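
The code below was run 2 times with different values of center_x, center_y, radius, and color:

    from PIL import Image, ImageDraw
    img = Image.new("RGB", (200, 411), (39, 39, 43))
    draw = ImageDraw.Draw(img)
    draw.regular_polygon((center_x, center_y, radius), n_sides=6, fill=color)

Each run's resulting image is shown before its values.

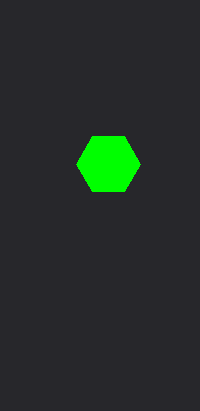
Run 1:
center_x = 108; center_y = 164; radius = 32; color = 'lime'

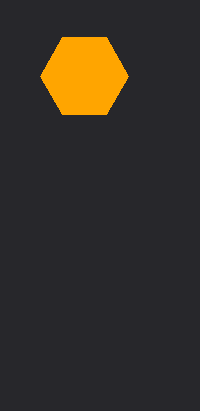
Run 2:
center_x = 84
center_y = 76
radius = 44
color = 'orange'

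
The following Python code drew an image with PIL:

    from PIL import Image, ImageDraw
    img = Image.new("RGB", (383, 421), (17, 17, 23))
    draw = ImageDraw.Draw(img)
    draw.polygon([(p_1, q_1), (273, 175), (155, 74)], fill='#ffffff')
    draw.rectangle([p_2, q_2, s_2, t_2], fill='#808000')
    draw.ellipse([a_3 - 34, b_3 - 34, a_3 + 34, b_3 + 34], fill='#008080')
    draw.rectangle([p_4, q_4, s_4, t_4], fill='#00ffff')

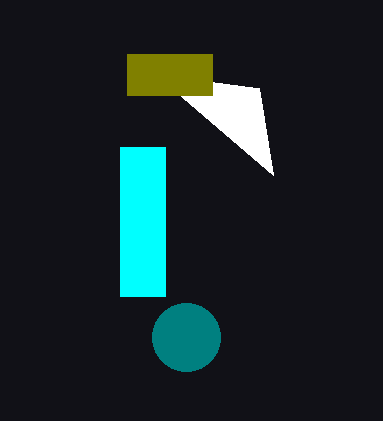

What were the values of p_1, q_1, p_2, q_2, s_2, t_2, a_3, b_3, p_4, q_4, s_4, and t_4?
p_1 = 259, q_1 = 88, p_2 = 127, q_2 = 54, s_2 = 212, t_2 = 95, a_3 = 186, b_3 = 337, p_4 = 120, q_4 = 147, s_4 = 165, t_4 = 296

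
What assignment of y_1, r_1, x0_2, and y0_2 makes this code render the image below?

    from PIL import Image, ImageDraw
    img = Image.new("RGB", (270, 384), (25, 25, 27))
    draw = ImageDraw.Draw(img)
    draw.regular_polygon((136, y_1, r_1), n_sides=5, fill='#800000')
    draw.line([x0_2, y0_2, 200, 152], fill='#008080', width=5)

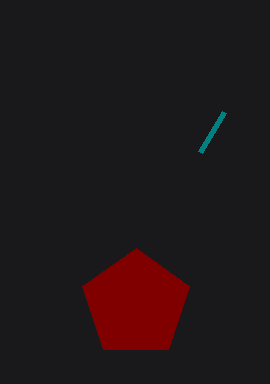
y_1 = 304, r_1 = 56, x0_2 = 224, y0_2 = 112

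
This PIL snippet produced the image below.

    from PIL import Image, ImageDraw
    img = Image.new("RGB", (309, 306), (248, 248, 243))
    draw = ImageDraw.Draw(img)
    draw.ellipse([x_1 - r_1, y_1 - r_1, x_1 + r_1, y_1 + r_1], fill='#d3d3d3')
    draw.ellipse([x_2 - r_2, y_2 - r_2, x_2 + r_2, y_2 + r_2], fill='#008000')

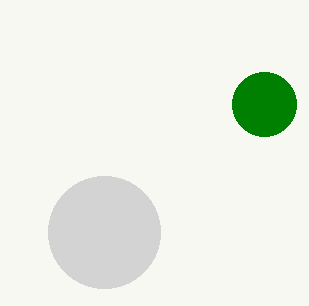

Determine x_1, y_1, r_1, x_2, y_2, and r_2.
x_1 = 104, y_1 = 232, r_1 = 56, x_2 = 264, y_2 = 104, r_2 = 32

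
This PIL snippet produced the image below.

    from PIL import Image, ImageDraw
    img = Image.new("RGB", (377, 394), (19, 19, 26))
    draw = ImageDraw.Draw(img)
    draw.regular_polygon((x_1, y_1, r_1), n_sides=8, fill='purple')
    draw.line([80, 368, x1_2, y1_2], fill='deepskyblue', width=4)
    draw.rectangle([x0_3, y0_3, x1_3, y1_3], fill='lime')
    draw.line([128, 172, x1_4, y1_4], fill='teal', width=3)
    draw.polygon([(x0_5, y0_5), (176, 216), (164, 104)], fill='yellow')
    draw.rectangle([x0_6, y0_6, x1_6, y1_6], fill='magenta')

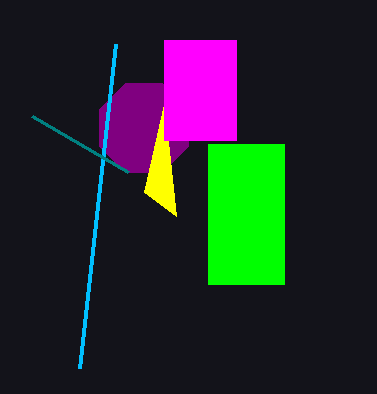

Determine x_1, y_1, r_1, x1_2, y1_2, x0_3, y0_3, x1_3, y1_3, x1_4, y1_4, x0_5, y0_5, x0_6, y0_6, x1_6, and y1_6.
x_1 = 144; y_1 = 128; r_1 = 48; x1_2 = 116; y1_2 = 44; x0_3 = 208; y0_3 = 144; x1_3 = 284; y1_3 = 284; x1_4 = 32; y1_4 = 116; x0_5 = 144; y0_5 = 192; x0_6 = 164; y0_6 = 40; x1_6 = 236; y1_6 = 140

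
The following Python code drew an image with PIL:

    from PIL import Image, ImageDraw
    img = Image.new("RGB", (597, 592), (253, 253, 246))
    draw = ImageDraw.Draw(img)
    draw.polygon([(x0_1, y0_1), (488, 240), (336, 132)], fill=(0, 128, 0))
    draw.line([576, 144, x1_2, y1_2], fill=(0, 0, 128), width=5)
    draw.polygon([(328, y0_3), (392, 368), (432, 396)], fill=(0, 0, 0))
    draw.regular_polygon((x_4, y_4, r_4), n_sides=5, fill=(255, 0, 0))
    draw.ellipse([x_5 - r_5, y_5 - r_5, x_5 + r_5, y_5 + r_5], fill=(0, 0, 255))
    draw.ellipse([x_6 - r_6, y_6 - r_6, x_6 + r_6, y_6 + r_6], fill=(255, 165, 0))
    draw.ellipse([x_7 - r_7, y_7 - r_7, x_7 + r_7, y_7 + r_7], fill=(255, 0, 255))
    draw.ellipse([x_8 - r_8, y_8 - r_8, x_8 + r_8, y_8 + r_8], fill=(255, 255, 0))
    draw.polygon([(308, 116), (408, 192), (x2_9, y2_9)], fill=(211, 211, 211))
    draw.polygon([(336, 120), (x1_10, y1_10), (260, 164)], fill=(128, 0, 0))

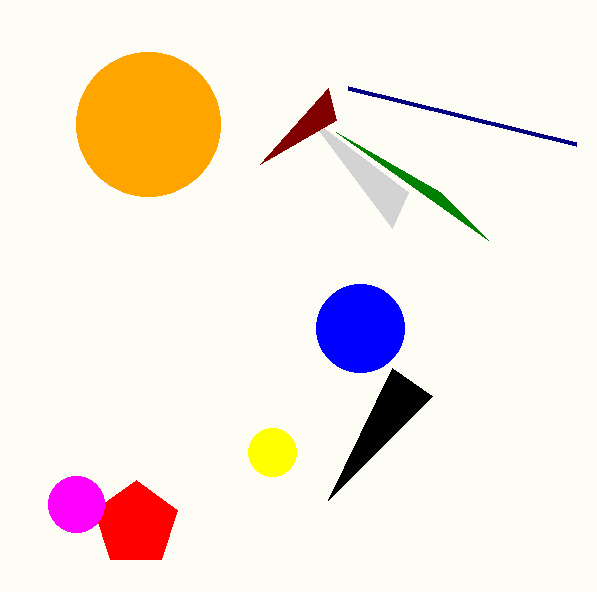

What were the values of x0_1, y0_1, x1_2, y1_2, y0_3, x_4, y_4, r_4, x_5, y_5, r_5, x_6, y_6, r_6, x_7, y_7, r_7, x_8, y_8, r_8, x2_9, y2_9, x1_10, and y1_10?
x0_1 = 440, y0_1 = 192, x1_2 = 348, y1_2 = 88, y0_3 = 500, x_4 = 136, y_4 = 524, r_4 = 44, x_5 = 360, y_5 = 328, r_5 = 44, x_6 = 148, y_6 = 124, r_6 = 72, x_7 = 76, y_7 = 504, r_7 = 28, x_8 = 272, y_8 = 452, r_8 = 24, x2_9 = 392, y2_9 = 228, x1_10 = 328, y1_10 = 88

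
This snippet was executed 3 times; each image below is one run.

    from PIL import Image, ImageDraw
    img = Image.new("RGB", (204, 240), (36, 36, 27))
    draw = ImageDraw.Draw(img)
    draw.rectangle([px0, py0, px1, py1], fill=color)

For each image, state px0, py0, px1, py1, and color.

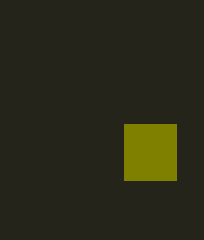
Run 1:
px0 = 124, py0 = 124, px1 = 176, py1 = 180, color = 'olive'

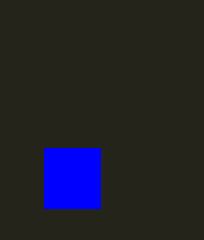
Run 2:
px0 = 44
py0 = 148
px1 = 100
py1 = 208
color = 'blue'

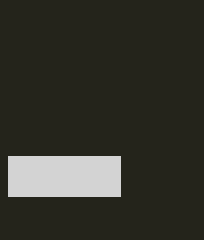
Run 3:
px0 = 8; py0 = 156; px1 = 120; py1 = 196; color = 'lightgray'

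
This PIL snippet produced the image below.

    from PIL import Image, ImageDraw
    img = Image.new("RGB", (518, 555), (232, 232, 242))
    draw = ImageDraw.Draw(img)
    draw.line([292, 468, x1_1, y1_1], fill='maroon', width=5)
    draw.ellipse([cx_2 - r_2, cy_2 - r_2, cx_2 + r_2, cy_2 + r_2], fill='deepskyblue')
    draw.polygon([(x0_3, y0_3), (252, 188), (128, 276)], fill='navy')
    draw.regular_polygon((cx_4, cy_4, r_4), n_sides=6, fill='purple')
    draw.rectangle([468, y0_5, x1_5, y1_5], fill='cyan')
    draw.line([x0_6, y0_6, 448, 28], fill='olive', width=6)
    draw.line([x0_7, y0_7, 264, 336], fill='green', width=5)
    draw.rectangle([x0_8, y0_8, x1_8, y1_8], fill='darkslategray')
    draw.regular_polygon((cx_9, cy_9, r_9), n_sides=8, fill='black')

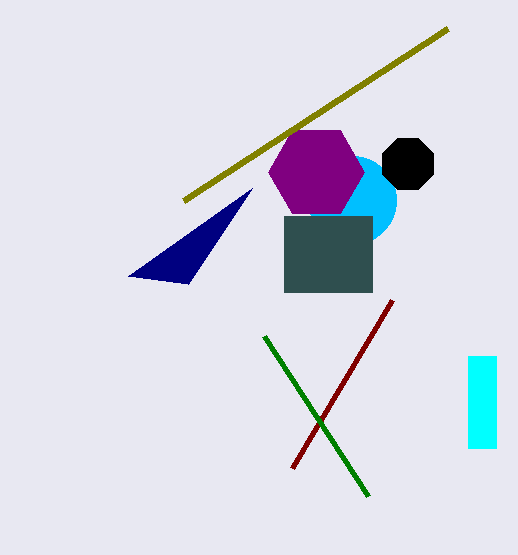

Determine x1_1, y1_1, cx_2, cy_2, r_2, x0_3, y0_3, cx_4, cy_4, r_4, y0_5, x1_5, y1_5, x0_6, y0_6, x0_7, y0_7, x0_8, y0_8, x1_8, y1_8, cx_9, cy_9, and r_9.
x1_1 = 392
y1_1 = 300
cx_2 = 352
cy_2 = 200
r_2 = 44
x0_3 = 188
y0_3 = 284
cx_4 = 316
cy_4 = 172
r_4 = 48
y0_5 = 356
x1_5 = 496
y1_5 = 448
x0_6 = 184
y0_6 = 200
x0_7 = 368
y0_7 = 496
x0_8 = 284
y0_8 = 216
x1_8 = 372
y1_8 = 292
cx_9 = 408
cy_9 = 164
r_9 = 28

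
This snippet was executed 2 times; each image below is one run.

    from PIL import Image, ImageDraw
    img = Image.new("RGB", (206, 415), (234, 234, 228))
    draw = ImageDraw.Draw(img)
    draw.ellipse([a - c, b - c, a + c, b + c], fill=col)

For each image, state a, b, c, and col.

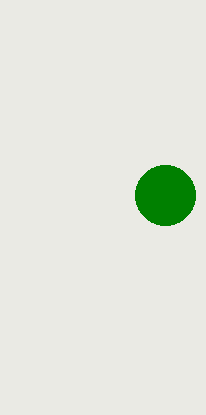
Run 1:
a = 165, b = 195, c = 30, col = 'green'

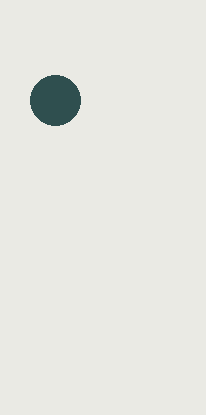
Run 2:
a = 55, b = 100, c = 25, col = 'darkslategray'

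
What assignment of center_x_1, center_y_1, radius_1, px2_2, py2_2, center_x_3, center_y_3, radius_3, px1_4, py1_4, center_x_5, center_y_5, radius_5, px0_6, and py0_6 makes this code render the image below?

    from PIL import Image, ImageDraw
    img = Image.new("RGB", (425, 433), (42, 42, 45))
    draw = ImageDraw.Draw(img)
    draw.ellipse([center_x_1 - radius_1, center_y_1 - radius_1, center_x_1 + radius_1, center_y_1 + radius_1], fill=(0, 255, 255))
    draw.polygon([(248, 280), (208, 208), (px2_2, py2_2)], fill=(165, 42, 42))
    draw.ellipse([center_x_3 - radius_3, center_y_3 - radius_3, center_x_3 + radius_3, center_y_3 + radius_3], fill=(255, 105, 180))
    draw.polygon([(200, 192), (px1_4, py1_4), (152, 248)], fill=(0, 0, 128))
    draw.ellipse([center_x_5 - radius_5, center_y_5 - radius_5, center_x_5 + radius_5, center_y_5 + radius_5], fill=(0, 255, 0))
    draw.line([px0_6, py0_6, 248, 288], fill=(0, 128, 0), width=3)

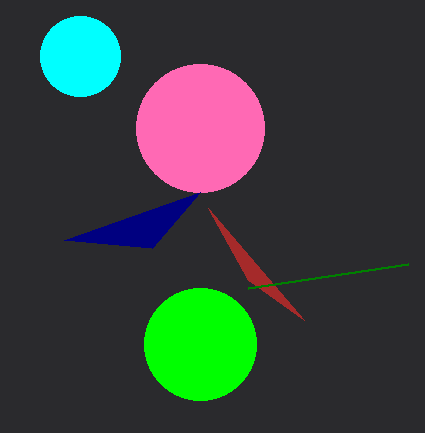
center_x_1 = 80; center_y_1 = 56; radius_1 = 40; px2_2 = 304; py2_2 = 320; center_x_3 = 200; center_y_3 = 128; radius_3 = 64; px1_4 = 64; py1_4 = 240; center_x_5 = 200; center_y_5 = 344; radius_5 = 56; px0_6 = 408; py0_6 = 264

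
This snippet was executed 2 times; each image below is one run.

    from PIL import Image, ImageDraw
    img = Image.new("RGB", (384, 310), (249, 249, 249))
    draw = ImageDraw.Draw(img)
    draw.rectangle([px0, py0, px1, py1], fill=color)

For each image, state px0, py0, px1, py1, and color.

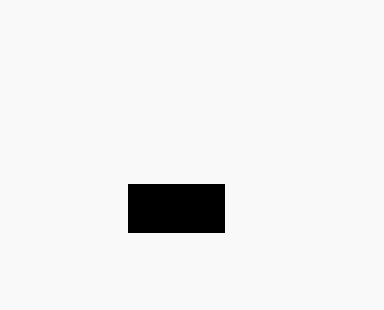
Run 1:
px0 = 128; py0 = 184; px1 = 224; py1 = 232; color = 'black'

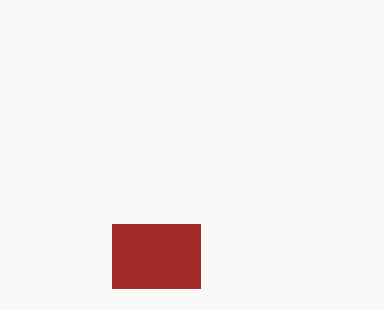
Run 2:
px0 = 112, py0 = 224, px1 = 200, py1 = 288, color = 'brown'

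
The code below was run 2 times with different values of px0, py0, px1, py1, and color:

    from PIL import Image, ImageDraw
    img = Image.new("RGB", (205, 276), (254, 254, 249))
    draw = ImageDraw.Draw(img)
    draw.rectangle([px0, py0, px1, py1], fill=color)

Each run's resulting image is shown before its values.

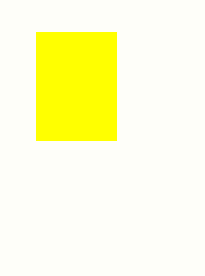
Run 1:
px0 = 36; py0 = 32; px1 = 116; py1 = 140; color = 'yellow'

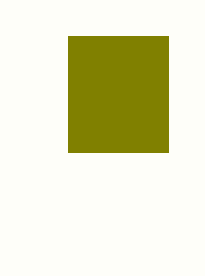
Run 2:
px0 = 68, py0 = 36, px1 = 168, py1 = 152, color = 'olive'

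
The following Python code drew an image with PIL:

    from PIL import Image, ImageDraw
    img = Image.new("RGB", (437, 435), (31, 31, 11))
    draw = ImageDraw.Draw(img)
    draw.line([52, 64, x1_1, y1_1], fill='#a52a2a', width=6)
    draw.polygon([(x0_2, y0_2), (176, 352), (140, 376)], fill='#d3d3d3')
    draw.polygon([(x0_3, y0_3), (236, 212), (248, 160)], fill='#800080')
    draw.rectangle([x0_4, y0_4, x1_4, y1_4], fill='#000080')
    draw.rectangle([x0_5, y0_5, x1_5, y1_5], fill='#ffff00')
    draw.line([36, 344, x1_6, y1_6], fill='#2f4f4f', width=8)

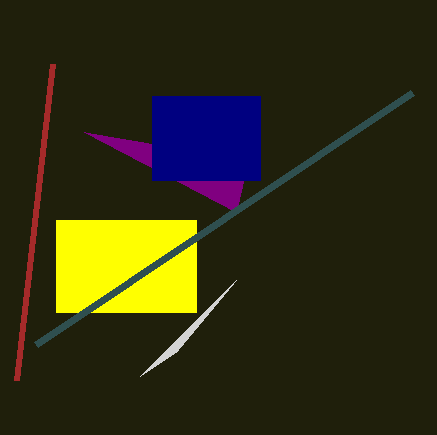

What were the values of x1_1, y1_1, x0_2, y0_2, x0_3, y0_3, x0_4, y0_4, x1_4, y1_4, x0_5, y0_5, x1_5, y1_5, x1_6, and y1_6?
x1_1 = 16
y1_1 = 380
x0_2 = 236
y0_2 = 280
x0_3 = 84
y0_3 = 132
x0_4 = 152
y0_4 = 96
x1_4 = 260
y1_4 = 180
x0_5 = 56
y0_5 = 220
x1_5 = 196
y1_5 = 312
x1_6 = 412
y1_6 = 92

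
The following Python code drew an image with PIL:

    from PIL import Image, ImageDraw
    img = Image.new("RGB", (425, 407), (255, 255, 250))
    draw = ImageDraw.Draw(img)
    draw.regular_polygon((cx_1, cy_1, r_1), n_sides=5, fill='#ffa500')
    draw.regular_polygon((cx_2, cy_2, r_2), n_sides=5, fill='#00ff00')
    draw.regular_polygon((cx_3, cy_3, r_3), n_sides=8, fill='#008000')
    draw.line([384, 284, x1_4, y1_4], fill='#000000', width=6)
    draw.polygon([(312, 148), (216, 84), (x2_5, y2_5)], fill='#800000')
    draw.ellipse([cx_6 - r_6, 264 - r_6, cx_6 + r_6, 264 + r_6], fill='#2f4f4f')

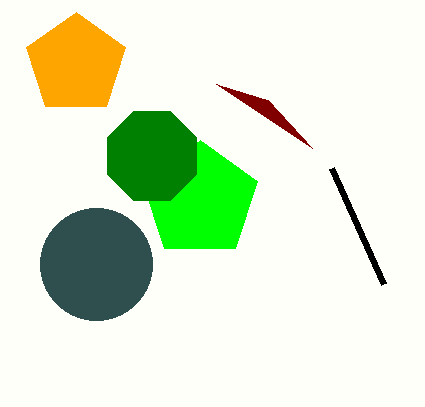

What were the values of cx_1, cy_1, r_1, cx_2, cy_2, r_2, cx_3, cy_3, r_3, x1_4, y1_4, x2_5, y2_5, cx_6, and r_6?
cx_1 = 76
cy_1 = 64
r_1 = 52
cx_2 = 200
cy_2 = 200
r_2 = 60
cx_3 = 152
cy_3 = 156
r_3 = 48
x1_4 = 332
y1_4 = 168
x2_5 = 268
y2_5 = 100
cx_6 = 96
r_6 = 56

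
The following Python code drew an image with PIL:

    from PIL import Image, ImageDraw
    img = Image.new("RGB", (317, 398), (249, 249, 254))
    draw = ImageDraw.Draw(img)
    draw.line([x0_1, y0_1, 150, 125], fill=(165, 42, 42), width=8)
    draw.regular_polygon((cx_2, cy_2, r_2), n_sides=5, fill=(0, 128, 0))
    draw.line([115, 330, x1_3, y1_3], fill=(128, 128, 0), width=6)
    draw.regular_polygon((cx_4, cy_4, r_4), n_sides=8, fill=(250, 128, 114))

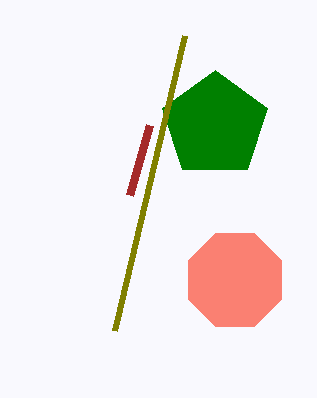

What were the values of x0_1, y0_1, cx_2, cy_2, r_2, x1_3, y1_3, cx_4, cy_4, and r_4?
x0_1 = 130
y0_1 = 195
cx_2 = 215
cy_2 = 125
r_2 = 55
x1_3 = 185
y1_3 = 35
cx_4 = 235
cy_4 = 280
r_4 = 50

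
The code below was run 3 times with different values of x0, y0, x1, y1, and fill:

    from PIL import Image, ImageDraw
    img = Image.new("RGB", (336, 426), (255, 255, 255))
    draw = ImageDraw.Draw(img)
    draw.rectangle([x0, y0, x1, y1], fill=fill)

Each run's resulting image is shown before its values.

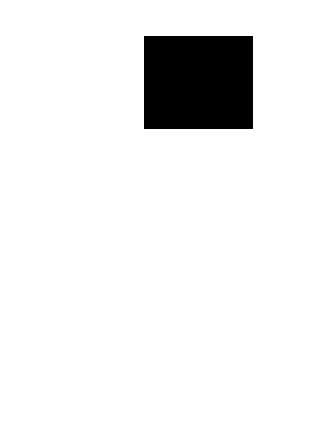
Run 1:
x0 = 144
y0 = 36
x1 = 252
y1 = 128
fill = 'black'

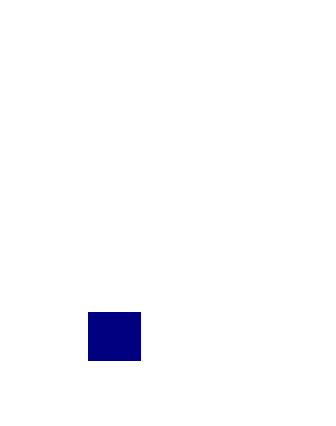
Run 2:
x0 = 88
y0 = 312
x1 = 140
y1 = 360
fill = 'navy'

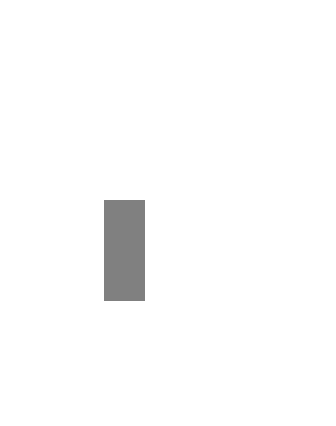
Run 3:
x0 = 104
y0 = 200
x1 = 144
y1 = 300
fill = 'gray'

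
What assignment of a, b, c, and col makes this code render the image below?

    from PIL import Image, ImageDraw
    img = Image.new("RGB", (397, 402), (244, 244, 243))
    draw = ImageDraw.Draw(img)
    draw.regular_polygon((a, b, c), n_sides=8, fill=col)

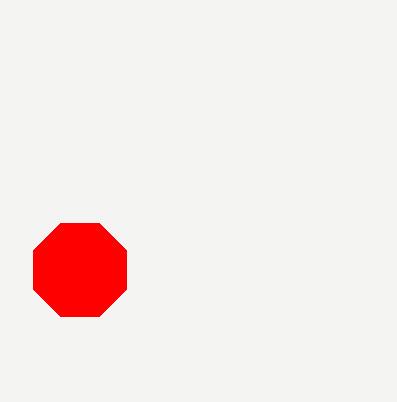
a = 80; b = 270; c = 50; col = 'red'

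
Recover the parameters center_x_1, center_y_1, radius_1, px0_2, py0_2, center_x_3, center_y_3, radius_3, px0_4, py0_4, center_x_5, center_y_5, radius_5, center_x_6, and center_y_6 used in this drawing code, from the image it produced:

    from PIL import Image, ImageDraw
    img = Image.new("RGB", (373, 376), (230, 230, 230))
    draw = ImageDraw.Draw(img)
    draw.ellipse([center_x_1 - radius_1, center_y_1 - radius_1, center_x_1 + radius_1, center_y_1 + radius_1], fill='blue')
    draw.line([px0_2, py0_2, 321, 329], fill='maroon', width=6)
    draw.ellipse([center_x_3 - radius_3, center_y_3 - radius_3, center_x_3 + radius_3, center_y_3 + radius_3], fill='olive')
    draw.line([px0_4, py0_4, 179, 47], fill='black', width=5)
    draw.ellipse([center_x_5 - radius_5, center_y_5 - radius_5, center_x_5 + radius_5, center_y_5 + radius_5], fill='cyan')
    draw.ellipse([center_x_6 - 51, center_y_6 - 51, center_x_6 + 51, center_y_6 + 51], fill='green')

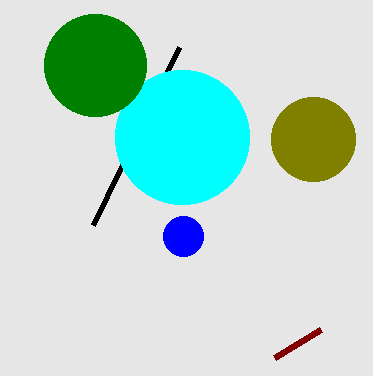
center_x_1 = 183, center_y_1 = 236, radius_1 = 20, px0_2 = 275, py0_2 = 357, center_x_3 = 313, center_y_3 = 139, radius_3 = 42, px0_4 = 93, py0_4 = 225, center_x_5 = 182, center_y_5 = 137, radius_5 = 67, center_x_6 = 95, center_y_6 = 65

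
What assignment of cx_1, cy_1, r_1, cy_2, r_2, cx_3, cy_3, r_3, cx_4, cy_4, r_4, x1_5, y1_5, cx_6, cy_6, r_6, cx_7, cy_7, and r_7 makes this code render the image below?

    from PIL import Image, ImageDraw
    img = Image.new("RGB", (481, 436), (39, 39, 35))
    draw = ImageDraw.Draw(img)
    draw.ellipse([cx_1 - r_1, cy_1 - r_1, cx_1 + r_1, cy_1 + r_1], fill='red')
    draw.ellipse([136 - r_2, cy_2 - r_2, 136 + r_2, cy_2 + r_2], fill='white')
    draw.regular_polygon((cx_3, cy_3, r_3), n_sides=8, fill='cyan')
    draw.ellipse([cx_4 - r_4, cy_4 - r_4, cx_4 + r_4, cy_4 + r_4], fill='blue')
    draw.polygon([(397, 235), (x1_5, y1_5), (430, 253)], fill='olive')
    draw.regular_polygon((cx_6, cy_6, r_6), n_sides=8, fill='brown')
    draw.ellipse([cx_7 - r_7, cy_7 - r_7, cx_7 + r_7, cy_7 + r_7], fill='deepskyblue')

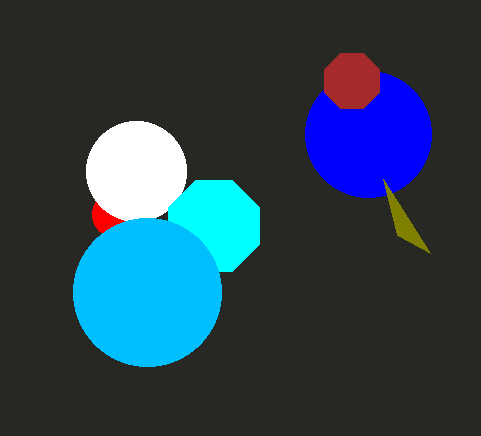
cx_1 = 115; cy_1 = 214; r_1 = 23; cy_2 = 171; r_2 = 50; cx_3 = 214; cy_3 = 226; r_3 = 49; cx_4 = 368; cy_4 = 134; r_4 = 63; x1_5 = 383; y1_5 = 179; cx_6 = 352; cy_6 = 81; r_6 = 30; cx_7 = 147; cy_7 = 292; r_7 = 74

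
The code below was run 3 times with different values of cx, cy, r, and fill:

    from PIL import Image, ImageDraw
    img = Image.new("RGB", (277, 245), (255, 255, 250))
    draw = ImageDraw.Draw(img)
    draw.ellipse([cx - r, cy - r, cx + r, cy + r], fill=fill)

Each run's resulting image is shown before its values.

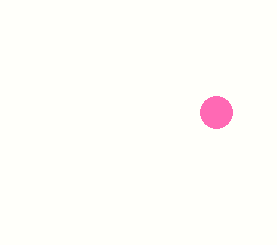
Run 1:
cx = 216
cy = 112
r = 16
fill = 'hotpink'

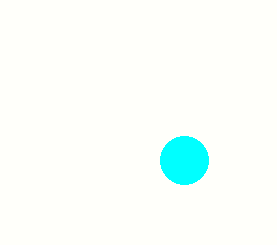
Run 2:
cx = 184
cy = 160
r = 24
fill = 'cyan'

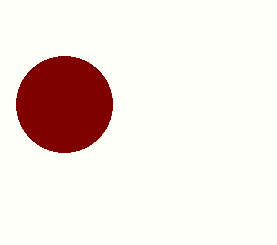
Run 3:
cx = 64
cy = 104
r = 48
fill = 'maroon'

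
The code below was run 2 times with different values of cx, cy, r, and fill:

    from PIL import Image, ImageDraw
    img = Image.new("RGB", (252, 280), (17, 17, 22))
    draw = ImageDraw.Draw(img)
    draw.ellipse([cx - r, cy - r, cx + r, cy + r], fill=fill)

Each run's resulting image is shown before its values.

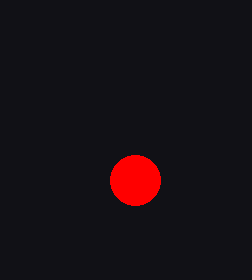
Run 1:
cx = 135; cy = 180; r = 25; fill = 'red'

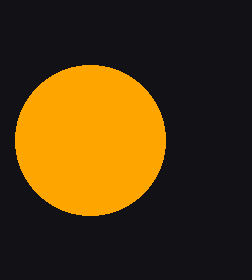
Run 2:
cx = 90; cy = 140; r = 75; fill = 'orange'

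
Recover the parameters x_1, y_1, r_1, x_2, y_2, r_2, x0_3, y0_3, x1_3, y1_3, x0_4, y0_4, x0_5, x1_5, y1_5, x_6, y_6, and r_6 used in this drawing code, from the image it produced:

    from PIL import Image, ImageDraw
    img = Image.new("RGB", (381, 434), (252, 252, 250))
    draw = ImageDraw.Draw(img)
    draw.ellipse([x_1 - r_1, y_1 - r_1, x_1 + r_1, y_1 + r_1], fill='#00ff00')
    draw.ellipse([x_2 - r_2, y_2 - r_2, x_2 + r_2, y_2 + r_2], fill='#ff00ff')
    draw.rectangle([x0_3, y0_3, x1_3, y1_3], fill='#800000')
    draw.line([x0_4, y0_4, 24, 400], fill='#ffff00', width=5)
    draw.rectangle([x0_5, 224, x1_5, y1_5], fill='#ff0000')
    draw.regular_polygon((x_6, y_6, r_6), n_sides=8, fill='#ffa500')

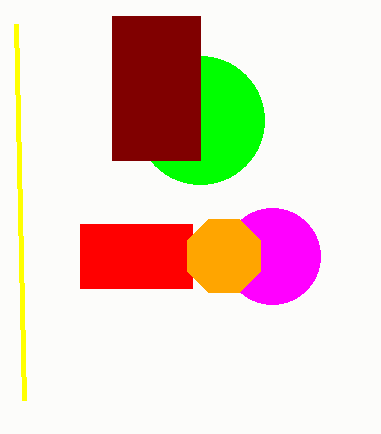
x_1 = 200; y_1 = 120; r_1 = 64; x_2 = 272; y_2 = 256; r_2 = 48; x0_3 = 112; y0_3 = 16; x1_3 = 200; y1_3 = 160; x0_4 = 16; y0_4 = 24; x0_5 = 80; x1_5 = 192; y1_5 = 288; x_6 = 224; y_6 = 256; r_6 = 40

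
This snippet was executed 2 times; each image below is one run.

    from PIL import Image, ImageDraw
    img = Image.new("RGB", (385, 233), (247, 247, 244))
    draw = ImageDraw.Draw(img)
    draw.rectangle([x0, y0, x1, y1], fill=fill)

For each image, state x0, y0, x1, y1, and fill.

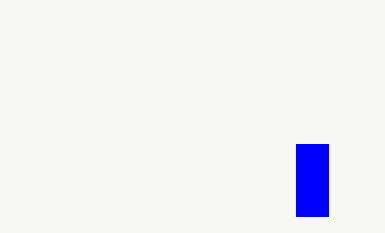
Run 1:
x0 = 296, y0 = 144, x1 = 328, y1 = 216, fill = 'blue'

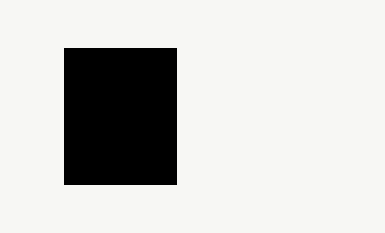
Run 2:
x0 = 64
y0 = 48
x1 = 176
y1 = 184
fill = 'black'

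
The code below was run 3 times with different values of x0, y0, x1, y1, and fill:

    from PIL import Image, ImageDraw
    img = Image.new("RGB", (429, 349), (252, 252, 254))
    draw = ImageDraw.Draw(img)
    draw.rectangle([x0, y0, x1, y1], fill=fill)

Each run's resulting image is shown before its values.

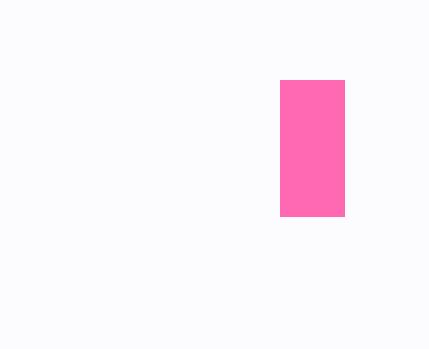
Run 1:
x0 = 280; y0 = 80; x1 = 344; y1 = 216; fill = 'hotpink'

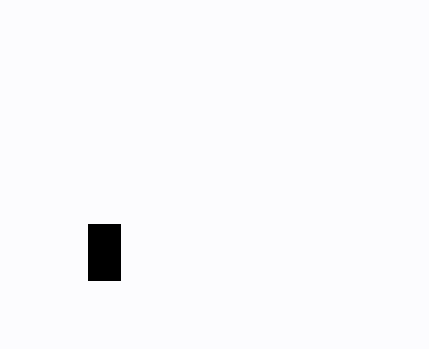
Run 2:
x0 = 88, y0 = 224, x1 = 120, y1 = 280, fill = 'black'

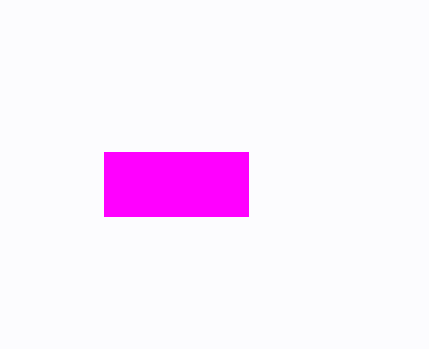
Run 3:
x0 = 104, y0 = 152, x1 = 248, y1 = 216, fill = 'magenta'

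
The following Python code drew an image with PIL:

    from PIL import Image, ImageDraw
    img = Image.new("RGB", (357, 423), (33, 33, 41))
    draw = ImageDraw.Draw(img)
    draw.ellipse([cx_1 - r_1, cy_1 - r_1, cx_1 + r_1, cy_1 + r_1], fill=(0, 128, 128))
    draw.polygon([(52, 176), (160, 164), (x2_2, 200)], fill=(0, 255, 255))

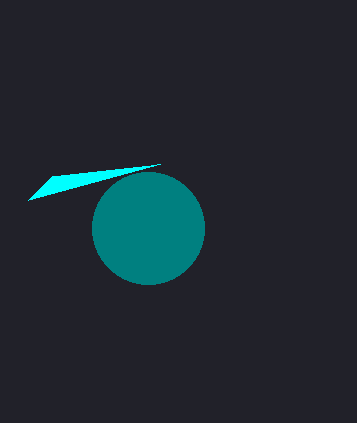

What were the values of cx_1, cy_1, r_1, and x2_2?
cx_1 = 148
cy_1 = 228
r_1 = 56
x2_2 = 28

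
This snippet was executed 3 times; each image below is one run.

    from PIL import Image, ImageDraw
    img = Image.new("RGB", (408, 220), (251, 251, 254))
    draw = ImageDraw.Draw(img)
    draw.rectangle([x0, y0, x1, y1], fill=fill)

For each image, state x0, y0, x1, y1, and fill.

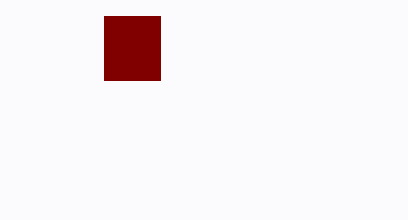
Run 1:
x0 = 104
y0 = 16
x1 = 160
y1 = 80
fill = 'maroon'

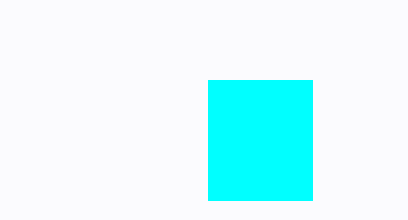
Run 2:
x0 = 208
y0 = 80
x1 = 312
y1 = 200
fill = 'cyan'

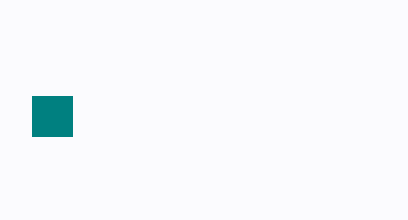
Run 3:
x0 = 32, y0 = 96, x1 = 72, y1 = 136, fill = 'teal'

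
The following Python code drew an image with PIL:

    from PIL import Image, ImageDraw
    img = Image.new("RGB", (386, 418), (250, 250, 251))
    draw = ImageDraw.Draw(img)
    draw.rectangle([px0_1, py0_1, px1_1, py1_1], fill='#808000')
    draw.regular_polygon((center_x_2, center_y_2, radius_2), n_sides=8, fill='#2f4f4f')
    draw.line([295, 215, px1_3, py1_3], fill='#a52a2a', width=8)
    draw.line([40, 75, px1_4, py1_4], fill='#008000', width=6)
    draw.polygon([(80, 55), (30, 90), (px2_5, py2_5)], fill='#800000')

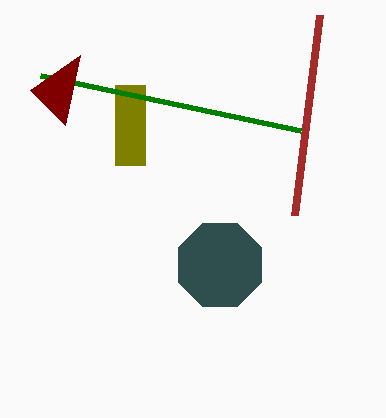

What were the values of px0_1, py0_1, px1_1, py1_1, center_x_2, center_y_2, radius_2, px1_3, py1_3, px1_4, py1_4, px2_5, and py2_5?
px0_1 = 115, py0_1 = 85, px1_1 = 145, py1_1 = 165, center_x_2 = 220, center_y_2 = 265, radius_2 = 45, px1_3 = 320, py1_3 = 15, px1_4 = 300, py1_4 = 130, px2_5 = 65, py2_5 = 125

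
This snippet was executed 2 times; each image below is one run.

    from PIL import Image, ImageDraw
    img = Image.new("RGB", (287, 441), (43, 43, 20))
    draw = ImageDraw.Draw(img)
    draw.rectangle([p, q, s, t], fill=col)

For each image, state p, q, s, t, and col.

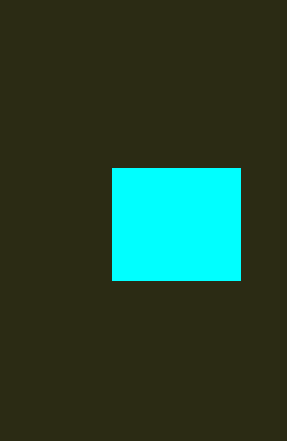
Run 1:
p = 112; q = 168; s = 240; t = 280; col = 'cyan'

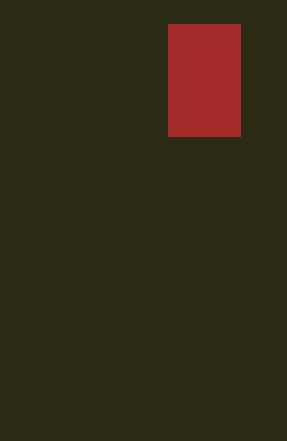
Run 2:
p = 168
q = 24
s = 240
t = 136
col = 'brown'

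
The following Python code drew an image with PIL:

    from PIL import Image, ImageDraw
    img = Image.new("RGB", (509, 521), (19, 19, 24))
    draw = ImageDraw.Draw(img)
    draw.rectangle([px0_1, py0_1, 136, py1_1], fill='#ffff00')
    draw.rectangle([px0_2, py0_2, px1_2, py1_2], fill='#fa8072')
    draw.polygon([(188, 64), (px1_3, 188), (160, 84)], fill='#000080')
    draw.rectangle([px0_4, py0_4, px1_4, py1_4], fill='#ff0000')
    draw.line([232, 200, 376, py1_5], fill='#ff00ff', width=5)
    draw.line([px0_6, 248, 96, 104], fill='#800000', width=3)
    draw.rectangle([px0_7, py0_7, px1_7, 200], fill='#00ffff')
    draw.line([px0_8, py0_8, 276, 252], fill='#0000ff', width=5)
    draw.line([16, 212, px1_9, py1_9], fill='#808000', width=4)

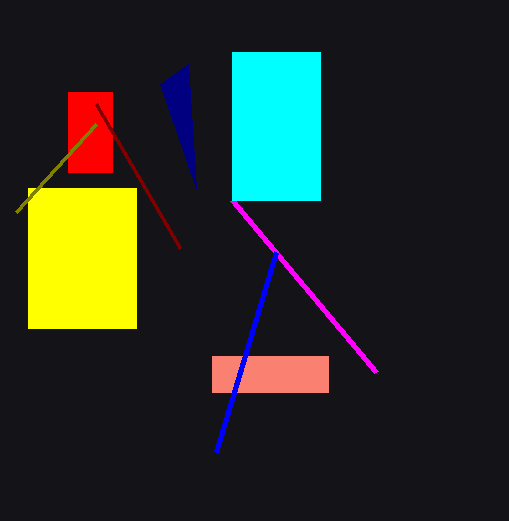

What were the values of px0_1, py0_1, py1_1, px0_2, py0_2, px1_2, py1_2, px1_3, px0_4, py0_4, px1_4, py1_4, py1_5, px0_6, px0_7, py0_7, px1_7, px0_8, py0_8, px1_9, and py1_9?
px0_1 = 28, py0_1 = 188, py1_1 = 328, px0_2 = 212, py0_2 = 356, px1_2 = 328, py1_2 = 392, px1_3 = 196, px0_4 = 68, py0_4 = 92, px1_4 = 112, py1_4 = 172, py1_5 = 372, px0_6 = 180, px0_7 = 232, py0_7 = 52, px1_7 = 320, px0_8 = 216, py0_8 = 452, px1_9 = 96, py1_9 = 124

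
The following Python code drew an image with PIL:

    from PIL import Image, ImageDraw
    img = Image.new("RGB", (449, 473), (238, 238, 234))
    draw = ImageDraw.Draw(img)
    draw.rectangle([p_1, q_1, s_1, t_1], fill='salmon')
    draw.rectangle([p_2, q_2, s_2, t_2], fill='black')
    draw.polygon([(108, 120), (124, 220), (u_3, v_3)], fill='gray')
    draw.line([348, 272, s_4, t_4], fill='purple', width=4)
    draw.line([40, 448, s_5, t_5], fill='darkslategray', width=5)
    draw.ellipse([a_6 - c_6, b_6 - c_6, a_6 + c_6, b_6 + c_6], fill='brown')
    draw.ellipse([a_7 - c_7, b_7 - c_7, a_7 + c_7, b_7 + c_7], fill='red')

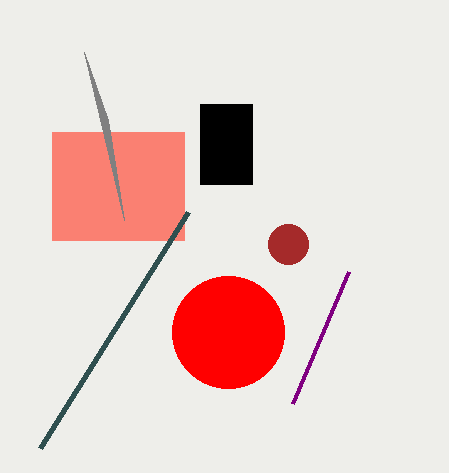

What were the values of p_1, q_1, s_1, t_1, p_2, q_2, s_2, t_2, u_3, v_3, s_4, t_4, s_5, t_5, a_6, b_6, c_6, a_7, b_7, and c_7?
p_1 = 52; q_1 = 132; s_1 = 184; t_1 = 240; p_2 = 200; q_2 = 104; s_2 = 252; t_2 = 184; u_3 = 84; v_3 = 52; s_4 = 292; t_4 = 404; s_5 = 188; t_5 = 212; a_6 = 288; b_6 = 244; c_6 = 20; a_7 = 228; b_7 = 332; c_7 = 56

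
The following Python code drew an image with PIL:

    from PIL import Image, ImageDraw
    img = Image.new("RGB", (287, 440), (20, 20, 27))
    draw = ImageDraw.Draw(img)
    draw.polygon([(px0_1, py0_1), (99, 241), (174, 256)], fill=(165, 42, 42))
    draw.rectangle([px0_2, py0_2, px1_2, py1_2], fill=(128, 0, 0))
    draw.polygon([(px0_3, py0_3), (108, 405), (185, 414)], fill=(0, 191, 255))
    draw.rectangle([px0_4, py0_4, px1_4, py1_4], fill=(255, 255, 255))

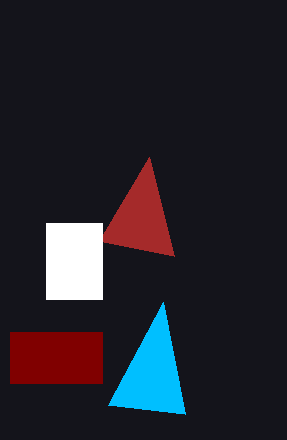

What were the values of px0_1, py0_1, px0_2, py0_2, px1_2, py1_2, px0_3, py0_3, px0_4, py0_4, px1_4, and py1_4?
px0_1 = 149, py0_1 = 157, px0_2 = 10, py0_2 = 332, px1_2 = 102, py1_2 = 383, px0_3 = 163, py0_3 = 302, px0_4 = 46, py0_4 = 223, px1_4 = 102, py1_4 = 299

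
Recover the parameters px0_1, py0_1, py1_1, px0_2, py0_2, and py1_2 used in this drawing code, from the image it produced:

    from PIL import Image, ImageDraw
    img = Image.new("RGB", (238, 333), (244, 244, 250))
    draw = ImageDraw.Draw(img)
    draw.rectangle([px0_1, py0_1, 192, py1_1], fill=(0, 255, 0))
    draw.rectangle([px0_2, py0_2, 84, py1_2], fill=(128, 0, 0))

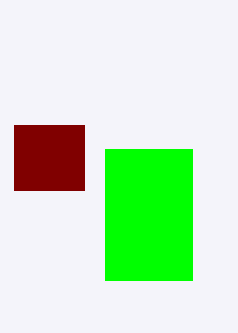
px0_1 = 105, py0_1 = 149, py1_1 = 280, px0_2 = 14, py0_2 = 125, py1_2 = 190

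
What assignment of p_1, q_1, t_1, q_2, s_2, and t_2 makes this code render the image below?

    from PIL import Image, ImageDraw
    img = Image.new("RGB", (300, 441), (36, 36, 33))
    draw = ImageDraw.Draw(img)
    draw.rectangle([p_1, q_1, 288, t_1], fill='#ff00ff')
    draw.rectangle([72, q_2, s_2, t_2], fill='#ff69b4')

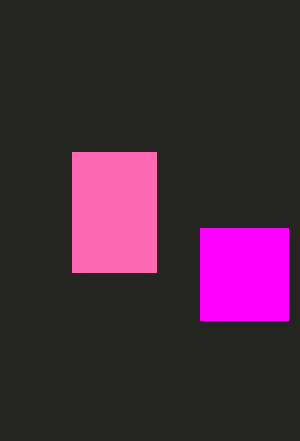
p_1 = 200, q_1 = 228, t_1 = 320, q_2 = 152, s_2 = 156, t_2 = 272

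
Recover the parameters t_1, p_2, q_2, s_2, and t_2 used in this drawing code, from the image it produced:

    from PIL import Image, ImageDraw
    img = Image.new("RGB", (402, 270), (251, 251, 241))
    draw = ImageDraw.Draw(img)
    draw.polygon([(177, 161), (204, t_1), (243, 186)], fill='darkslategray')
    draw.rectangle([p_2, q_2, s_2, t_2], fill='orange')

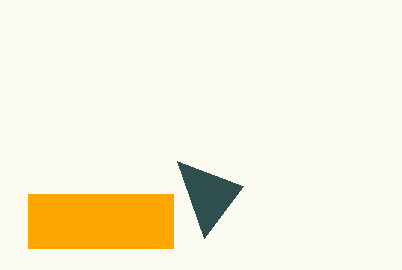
t_1 = 238, p_2 = 28, q_2 = 194, s_2 = 173, t_2 = 248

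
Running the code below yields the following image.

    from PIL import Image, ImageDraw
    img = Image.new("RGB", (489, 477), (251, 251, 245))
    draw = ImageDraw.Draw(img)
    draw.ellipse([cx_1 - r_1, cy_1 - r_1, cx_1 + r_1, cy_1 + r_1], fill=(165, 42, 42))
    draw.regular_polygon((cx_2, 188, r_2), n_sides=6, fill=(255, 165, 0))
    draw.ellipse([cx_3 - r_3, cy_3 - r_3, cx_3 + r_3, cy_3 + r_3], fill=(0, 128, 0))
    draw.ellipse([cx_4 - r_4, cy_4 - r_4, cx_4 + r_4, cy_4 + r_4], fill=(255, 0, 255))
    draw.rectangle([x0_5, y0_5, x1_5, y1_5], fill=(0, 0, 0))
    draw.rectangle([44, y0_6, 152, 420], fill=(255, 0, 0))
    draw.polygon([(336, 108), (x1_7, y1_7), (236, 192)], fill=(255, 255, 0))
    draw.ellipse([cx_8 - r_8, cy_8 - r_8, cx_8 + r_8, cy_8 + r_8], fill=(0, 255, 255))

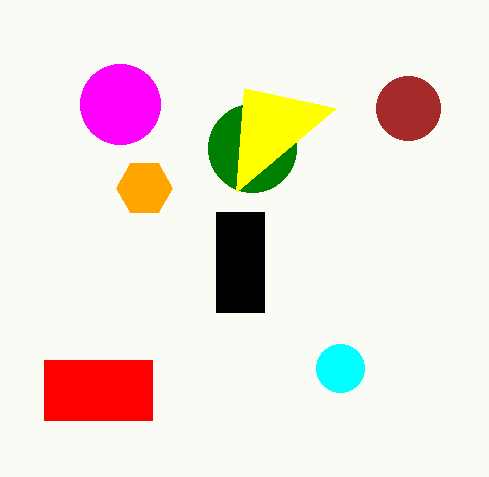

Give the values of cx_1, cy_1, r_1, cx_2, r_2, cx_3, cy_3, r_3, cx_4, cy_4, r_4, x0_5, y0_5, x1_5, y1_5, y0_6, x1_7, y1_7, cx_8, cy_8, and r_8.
cx_1 = 408
cy_1 = 108
r_1 = 32
cx_2 = 144
r_2 = 28
cx_3 = 252
cy_3 = 148
r_3 = 44
cx_4 = 120
cy_4 = 104
r_4 = 40
x0_5 = 216
y0_5 = 212
x1_5 = 264
y1_5 = 312
y0_6 = 360
x1_7 = 244
y1_7 = 88
cx_8 = 340
cy_8 = 368
r_8 = 24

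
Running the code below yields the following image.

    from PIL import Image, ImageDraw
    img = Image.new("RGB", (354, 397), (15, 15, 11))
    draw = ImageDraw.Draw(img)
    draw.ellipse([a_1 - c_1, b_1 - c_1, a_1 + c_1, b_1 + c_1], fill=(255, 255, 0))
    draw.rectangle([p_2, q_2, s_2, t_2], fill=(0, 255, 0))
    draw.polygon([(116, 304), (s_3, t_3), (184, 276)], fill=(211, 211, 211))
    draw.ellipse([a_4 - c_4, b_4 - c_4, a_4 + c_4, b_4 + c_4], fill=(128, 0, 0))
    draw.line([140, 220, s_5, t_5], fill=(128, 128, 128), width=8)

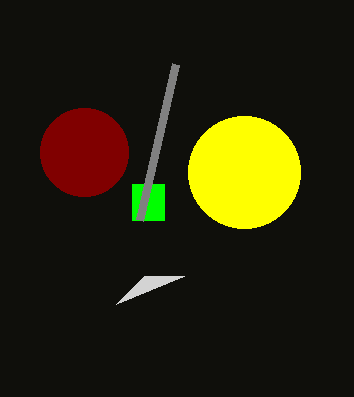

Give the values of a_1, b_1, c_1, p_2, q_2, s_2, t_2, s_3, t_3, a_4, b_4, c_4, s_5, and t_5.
a_1 = 244, b_1 = 172, c_1 = 56, p_2 = 132, q_2 = 184, s_2 = 164, t_2 = 220, s_3 = 144, t_3 = 276, a_4 = 84, b_4 = 152, c_4 = 44, s_5 = 176, t_5 = 64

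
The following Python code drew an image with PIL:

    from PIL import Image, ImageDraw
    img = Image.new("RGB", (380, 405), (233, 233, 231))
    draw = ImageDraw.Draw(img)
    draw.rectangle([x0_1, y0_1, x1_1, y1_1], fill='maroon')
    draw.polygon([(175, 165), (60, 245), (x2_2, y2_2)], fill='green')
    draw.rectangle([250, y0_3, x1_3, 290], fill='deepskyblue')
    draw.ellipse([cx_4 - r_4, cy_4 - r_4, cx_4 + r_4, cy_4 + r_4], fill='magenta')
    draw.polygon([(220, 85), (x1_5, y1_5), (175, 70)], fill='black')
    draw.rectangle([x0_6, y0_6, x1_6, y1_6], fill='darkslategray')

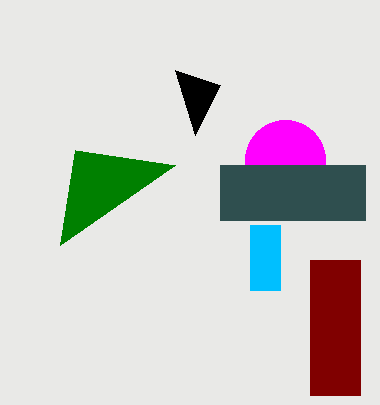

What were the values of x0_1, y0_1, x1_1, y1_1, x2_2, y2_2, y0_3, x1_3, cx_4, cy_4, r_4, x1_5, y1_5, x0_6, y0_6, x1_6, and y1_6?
x0_1 = 310
y0_1 = 260
x1_1 = 360
y1_1 = 395
x2_2 = 75
y2_2 = 150
y0_3 = 225
x1_3 = 280
cx_4 = 285
cy_4 = 160
r_4 = 40
x1_5 = 195
y1_5 = 135
x0_6 = 220
y0_6 = 165
x1_6 = 365
y1_6 = 220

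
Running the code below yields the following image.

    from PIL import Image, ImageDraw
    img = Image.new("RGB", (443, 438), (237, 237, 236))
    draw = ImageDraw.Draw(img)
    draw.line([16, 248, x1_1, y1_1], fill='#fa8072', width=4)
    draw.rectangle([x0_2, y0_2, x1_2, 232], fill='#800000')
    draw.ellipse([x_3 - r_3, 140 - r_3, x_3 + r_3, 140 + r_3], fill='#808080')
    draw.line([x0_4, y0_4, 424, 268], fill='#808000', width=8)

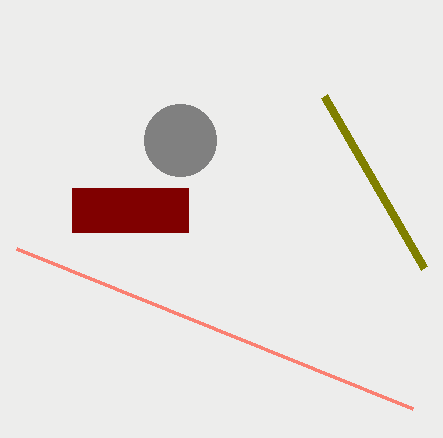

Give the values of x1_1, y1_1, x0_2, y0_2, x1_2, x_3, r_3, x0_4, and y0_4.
x1_1 = 412
y1_1 = 408
x0_2 = 72
y0_2 = 188
x1_2 = 188
x_3 = 180
r_3 = 36
x0_4 = 324
y0_4 = 96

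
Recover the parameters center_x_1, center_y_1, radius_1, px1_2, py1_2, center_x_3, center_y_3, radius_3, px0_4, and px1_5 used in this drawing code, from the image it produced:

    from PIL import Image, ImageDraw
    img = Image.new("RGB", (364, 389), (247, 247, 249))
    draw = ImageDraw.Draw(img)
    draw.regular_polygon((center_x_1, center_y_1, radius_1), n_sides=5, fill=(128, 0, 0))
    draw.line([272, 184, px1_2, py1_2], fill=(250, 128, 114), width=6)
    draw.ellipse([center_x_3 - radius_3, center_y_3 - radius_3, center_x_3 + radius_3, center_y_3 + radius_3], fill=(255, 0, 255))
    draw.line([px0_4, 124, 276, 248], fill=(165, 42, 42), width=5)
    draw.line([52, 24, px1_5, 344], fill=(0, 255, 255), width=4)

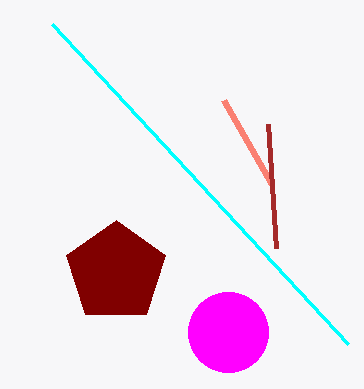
center_x_1 = 116; center_y_1 = 272; radius_1 = 52; px1_2 = 224; py1_2 = 100; center_x_3 = 228; center_y_3 = 332; radius_3 = 40; px0_4 = 268; px1_5 = 348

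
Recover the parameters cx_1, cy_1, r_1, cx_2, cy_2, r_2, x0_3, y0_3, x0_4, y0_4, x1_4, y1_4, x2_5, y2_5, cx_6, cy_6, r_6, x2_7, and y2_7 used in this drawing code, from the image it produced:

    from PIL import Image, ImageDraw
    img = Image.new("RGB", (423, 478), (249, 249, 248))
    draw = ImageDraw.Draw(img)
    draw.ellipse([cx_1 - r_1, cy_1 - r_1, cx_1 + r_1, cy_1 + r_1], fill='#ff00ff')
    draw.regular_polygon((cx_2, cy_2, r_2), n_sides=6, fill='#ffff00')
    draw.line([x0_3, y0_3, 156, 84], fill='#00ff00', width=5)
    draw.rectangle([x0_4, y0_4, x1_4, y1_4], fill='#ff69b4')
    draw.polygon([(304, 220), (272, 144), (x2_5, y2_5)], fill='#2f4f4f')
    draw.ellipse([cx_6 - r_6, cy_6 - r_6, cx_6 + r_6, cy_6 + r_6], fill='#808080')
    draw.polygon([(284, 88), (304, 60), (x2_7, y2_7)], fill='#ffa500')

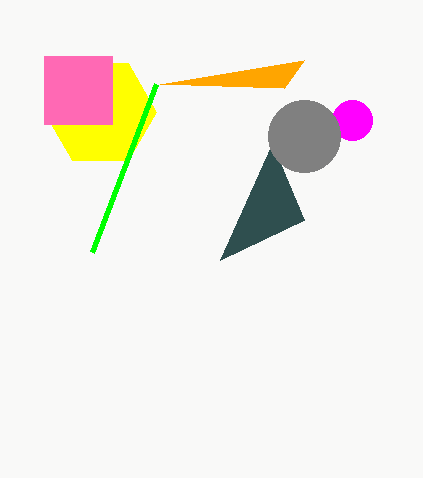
cx_1 = 352; cy_1 = 120; r_1 = 20; cx_2 = 100; cy_2 = 112; r_2 = 56; x0_3 = 92; y0_3 = 252; x0_4 = 44; y0_4 = 56; x1_4 = 112; y1_4 = 124; x2_5 = 220; y2_5 = 260; cx_6 = 304; cy_6 = 136; r_6 = 36; x2_7 = 160; y2_7 = 84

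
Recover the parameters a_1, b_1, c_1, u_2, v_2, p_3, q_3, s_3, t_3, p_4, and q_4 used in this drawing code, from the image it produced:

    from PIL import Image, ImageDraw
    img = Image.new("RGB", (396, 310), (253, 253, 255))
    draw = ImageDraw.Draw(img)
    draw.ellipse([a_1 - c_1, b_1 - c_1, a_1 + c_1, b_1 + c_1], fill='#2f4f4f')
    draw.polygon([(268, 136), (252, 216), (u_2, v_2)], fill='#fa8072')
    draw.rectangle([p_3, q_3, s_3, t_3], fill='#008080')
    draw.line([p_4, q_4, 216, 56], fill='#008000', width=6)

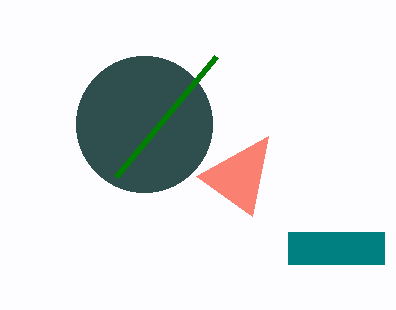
a_1 = 144, b_1 = 124, c_1 = 68, u_2 = 196, v_2 = 176, p_3 = 288, q_3 = 232, s_3 = 384, t_3 = 264, p_4 = 116, q_4 = 176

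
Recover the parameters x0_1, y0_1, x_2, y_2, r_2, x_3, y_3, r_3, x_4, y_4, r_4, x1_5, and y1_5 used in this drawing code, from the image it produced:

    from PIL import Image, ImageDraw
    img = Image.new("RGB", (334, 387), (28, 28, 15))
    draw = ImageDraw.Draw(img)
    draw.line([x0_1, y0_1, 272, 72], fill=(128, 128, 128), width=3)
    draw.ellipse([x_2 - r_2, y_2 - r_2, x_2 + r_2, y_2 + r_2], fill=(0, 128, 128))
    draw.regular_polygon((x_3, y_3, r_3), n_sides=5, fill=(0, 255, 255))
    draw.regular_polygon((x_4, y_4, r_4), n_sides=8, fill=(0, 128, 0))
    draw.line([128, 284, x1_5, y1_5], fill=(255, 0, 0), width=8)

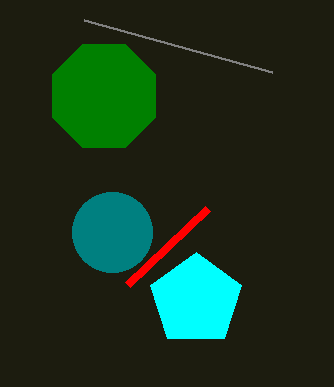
x0_1 = 84, y0_1 = 20, x_2 = 112, y_2 = 232, r_2 = 40, x_3 = 196, y_3 = 300, r_3 = 48, x_4 = 104, y_4 = 96, r_4 = 56, x1_5 = 208, y1_5 = 208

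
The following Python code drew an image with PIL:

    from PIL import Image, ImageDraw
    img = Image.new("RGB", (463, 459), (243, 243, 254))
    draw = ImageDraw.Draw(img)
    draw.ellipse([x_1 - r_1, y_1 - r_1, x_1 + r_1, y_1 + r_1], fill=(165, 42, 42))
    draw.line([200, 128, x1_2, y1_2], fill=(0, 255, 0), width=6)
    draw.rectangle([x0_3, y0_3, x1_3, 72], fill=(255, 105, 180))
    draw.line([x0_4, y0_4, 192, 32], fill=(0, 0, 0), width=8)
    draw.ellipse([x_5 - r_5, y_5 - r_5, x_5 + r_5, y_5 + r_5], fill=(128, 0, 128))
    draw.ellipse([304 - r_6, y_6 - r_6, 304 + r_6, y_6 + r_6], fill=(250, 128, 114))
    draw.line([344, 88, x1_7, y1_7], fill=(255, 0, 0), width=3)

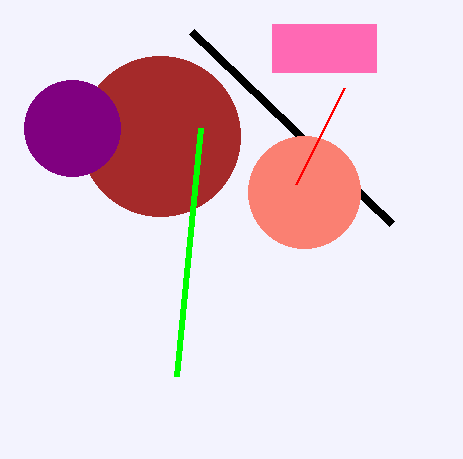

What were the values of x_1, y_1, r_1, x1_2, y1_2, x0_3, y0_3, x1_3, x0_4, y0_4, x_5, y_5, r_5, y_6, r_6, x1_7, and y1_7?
x_1 = 160
y_1 = 136
r_1 = 80
x1_2 = 176
y1_2 = 376
x0_3 = 272
y0_3 = 24
x1_3 = 376
x0_4 = 392
y0_4 = 224
x_5 = 72
y_5 = 128
r_5 = 48
y_6 = 192
r_6 = 56
x1_7 = 296
y1_7 = 184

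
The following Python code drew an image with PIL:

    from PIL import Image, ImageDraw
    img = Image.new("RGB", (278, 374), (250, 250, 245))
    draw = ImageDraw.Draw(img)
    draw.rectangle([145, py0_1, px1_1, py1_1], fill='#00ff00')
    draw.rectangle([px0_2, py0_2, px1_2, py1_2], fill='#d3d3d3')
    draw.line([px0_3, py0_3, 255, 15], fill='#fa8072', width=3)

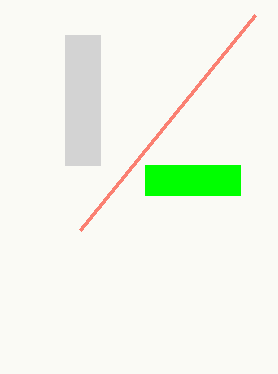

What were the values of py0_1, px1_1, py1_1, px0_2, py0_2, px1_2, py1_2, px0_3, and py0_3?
py0_1 = 165
px1_1 = 240
py1_1 = 195
px0_2 = 65
py0_2 = 35
px1_2 = 100
py1_2 = 165
px0_3 = 80
py0_3 = 230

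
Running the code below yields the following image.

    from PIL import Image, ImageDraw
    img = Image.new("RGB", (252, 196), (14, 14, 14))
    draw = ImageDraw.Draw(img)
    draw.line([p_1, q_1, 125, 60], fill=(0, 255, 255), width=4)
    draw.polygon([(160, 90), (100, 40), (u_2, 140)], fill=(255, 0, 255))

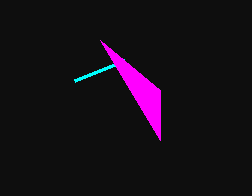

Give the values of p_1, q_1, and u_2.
p_1 = 75; q_1 = 80; u_2 = 160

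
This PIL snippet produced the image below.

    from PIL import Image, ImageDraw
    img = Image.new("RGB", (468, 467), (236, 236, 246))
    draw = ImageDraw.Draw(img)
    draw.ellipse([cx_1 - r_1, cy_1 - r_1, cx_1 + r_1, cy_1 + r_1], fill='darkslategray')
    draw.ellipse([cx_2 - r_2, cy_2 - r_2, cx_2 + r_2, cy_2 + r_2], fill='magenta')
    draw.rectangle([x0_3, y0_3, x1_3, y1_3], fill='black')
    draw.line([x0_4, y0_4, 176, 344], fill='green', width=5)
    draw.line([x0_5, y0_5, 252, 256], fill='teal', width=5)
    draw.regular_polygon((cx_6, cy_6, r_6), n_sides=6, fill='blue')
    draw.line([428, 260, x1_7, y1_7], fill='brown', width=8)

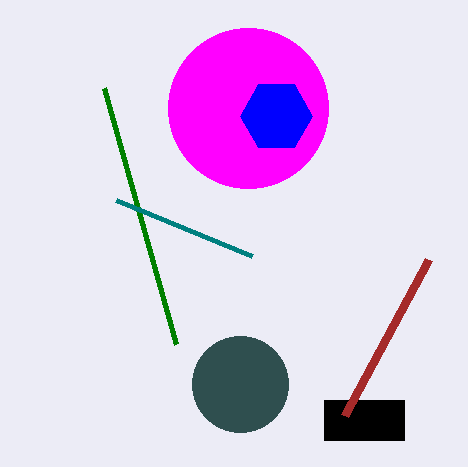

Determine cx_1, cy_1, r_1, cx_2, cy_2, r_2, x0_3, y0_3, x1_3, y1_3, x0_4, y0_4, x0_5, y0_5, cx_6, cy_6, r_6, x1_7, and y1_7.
cx_1 = 240
cy_1 = 384
r_1 = 48
cx_2 = 248
cy_2 = 108
r_2 = 80
x0_3 = 324
y0_3 = 400
x1_3 = 404
y1_3 = 440
x0_4 = 104
y0_4 = 88
x0_5 = 116
y0_5 = 200
cx_6 = 276
cy_6 = 116
r_6 = 36
x1_7 = 344
y1_7 = 416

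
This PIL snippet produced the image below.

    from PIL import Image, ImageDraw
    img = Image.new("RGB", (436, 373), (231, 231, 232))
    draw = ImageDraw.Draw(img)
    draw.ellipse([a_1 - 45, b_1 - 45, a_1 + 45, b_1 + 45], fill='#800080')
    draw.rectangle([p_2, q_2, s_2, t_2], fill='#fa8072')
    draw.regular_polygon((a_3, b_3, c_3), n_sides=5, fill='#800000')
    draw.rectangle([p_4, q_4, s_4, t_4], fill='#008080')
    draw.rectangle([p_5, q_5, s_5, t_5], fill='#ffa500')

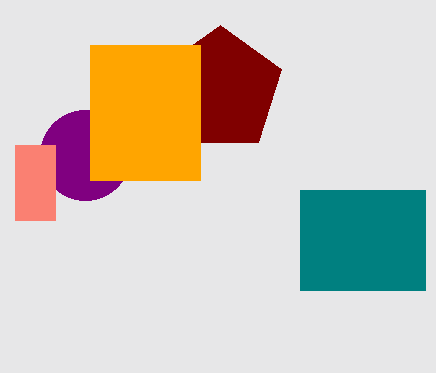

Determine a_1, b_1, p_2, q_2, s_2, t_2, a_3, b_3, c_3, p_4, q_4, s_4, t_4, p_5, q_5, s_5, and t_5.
a_1 = 85; b_1 = 155; p_2 = 15; q_2 = 145; s_2 = 55; t_2 = 220; a_3 = 220; b_3 = 90; c_3 = 65; p_4 = 300; q_4 = 190; s_4 = 425; t_4 = 290; p_5 = 90; q_5 = 45; s_5 = 200; t_5 = 180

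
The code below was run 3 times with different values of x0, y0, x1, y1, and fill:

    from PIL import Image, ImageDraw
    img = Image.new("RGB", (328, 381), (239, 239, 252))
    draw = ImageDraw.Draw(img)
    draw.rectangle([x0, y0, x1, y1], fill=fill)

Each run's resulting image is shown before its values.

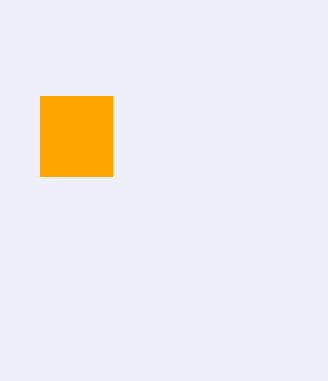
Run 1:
x0 = 40
y0 = 96
x1 = 112
y1 = 176
fill = 'orange'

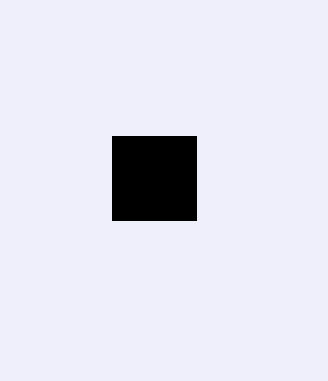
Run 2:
x0 = 112, y0 = 136, x1 = 196, y1 = 220, fill = 'black'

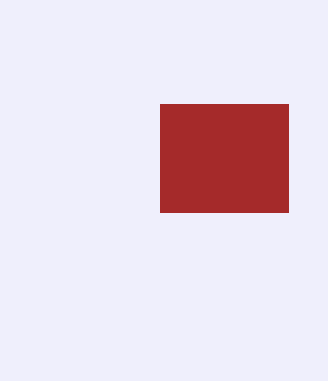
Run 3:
x0 = 160, y0 = 104, x1 = 288, y1 = 212, fill = 'brown'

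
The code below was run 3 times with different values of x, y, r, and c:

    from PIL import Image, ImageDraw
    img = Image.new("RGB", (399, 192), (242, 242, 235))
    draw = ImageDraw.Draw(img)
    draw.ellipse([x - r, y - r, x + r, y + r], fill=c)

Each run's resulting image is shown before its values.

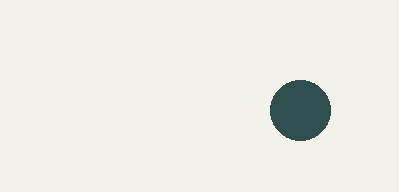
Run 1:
x = 300, y = 110, r = 30, c = 'darkslategray'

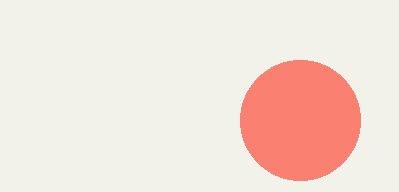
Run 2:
x = 300, y = 120, r = 60, c = 'salmon'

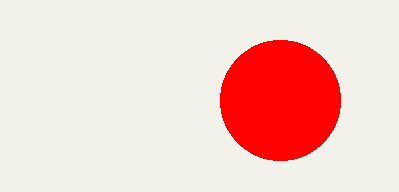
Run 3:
x = 280; y = 100; r = 60; c = 'red'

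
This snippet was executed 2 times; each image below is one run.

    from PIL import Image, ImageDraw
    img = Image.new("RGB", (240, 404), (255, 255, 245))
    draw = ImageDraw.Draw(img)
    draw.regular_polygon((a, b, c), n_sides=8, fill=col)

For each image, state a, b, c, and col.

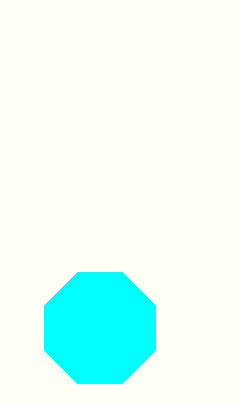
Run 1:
a = 100
b = 328
c = 60
col = 'cyan'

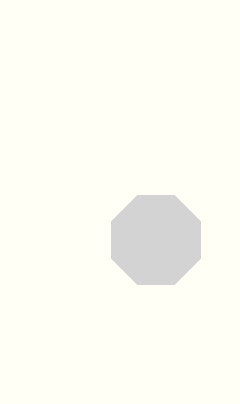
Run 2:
a = 156, b = 240, c = 48, col = 'lightgray'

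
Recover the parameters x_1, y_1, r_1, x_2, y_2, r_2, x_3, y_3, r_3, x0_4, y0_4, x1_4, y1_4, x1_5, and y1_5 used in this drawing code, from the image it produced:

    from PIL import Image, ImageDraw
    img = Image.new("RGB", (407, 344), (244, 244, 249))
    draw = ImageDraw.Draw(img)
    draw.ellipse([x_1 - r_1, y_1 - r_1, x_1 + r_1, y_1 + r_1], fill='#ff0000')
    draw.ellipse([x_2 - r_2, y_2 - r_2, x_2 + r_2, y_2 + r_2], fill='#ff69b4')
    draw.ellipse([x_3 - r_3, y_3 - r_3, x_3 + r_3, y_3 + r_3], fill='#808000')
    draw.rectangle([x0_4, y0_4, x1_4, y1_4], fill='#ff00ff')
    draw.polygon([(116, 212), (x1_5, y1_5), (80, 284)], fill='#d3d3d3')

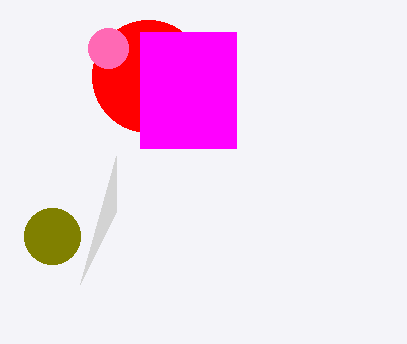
x_1 = 148; y_1 = 76; r_1 = 56; x_2 = 108; y_2 = 48; r_2 = 20; x_3 = 52; y_3 = 236; r_3 = 28; x0_4 = 140; y0_4 = 32; x1_4 = 236; y1_4 = 148; x1_5 = 116; y1_5 = 156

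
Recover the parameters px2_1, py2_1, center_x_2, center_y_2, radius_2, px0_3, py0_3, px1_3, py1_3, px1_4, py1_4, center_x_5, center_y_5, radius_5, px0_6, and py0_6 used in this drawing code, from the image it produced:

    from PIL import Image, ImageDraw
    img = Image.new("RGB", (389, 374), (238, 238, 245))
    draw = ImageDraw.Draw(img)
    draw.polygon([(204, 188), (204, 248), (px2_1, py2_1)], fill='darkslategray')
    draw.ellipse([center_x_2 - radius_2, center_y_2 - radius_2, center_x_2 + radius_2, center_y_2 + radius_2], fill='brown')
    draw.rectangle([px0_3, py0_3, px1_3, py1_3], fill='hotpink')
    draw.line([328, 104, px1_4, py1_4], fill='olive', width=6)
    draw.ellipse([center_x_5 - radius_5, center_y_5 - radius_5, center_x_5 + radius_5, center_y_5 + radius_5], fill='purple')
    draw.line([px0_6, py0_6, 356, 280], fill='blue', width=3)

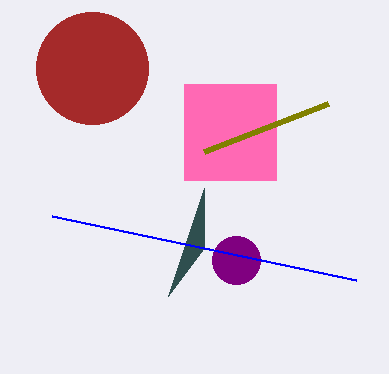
px2_1 = 168, py2_1 = 296, center_x_2 = 92, center_y_2 = 68, radius_2 = 56, px0_3 = 184, py0_3 = 84, px1_3 = 276, py1_3 = 180, px1_4 = 204, py1_4 = 152, center_x_5 = 236, center_y_5 = 260, radius_5 = 24, px0_6 = 52, py0_6 = 216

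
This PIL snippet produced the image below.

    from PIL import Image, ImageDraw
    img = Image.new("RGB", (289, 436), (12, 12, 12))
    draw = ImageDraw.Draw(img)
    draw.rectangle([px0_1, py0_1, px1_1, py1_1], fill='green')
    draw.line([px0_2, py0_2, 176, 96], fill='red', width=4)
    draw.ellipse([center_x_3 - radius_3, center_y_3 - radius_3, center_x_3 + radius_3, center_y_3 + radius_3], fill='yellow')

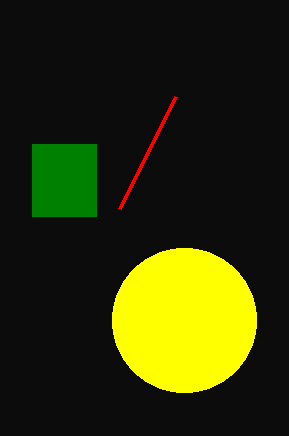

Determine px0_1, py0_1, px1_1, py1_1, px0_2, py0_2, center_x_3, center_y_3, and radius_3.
px0_1 = 32, py0_1 = 144, px1_1 = 96, py1_1 = 216, px0_2 = 120, py0_2 = 208, center_x_3 = 184, center_y_3 = 320, radius_3 = 72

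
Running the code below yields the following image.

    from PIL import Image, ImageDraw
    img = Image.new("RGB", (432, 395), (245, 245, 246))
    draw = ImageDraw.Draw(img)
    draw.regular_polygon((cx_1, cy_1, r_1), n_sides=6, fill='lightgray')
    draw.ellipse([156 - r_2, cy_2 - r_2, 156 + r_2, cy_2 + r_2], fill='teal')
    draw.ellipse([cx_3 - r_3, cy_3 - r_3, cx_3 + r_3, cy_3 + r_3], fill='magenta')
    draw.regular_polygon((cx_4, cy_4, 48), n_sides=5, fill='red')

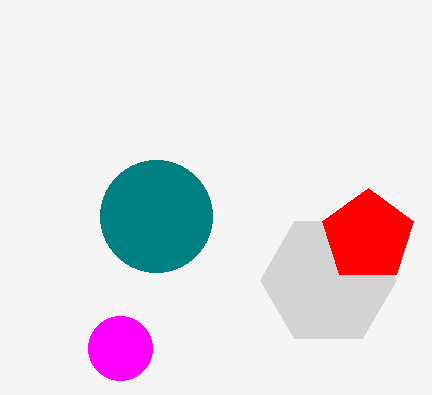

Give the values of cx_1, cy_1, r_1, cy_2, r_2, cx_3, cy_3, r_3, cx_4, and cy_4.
cx_1 = 328
cy_1 = 280
r_1 = 68
cy_2 = 216
r_2 = 56
cx_3 = 120
cy_3 = 348
r_3 = 32
cx_4 = 368
cy_4 = 236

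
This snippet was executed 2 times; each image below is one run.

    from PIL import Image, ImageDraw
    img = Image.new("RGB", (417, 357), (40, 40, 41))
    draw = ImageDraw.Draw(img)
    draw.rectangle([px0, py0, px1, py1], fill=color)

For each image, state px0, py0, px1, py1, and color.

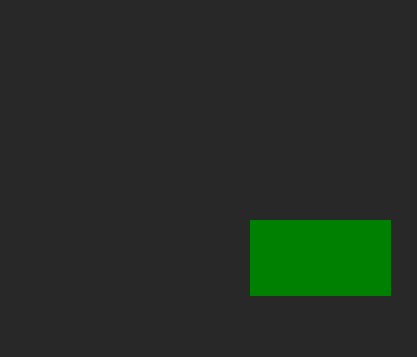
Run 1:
px0 = 250
py0 = 220
px1 = 390
py1 = 295
color = 'green'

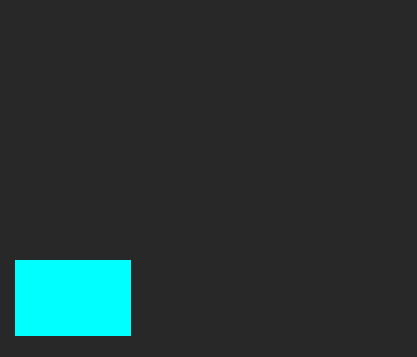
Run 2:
px0 = 15
py0 = 260
px1 = 130
py1 = 335
color = 'cyan'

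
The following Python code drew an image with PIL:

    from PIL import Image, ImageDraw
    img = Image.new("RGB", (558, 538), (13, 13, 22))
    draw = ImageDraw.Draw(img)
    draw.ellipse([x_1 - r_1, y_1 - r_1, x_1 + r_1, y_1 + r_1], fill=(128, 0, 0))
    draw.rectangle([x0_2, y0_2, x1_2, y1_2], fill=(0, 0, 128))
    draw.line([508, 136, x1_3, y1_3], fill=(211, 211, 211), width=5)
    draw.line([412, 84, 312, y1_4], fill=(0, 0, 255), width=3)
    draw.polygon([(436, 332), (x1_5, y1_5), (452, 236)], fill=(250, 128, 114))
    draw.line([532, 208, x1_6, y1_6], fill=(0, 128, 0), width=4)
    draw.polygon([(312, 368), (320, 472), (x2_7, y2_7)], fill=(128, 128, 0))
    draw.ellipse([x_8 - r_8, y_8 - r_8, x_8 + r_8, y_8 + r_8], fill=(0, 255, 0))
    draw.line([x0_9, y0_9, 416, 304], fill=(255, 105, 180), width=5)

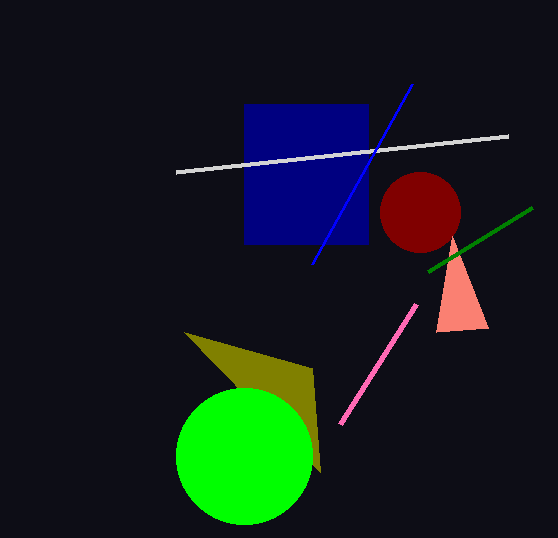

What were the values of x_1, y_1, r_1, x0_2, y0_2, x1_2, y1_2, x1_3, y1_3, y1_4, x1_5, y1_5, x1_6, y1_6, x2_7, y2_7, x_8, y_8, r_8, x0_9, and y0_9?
x_1 = 420
y_1 = 212
r_1 = 40
x0_2 = 244
y0_2 = 104
x1_2 = 368
y1_2 = 244
x1_3 = 176
y1_3 = 172
y1_4 = 264
x1_5 = 488
y1_5 = 328
x1_6 = 428
y1_6 = 272
x2_7 = 184
y2_7 = 332
x_8 = 244
y_8 = 456
r_8 = 68
x0_9 = 340
y0_9 = 424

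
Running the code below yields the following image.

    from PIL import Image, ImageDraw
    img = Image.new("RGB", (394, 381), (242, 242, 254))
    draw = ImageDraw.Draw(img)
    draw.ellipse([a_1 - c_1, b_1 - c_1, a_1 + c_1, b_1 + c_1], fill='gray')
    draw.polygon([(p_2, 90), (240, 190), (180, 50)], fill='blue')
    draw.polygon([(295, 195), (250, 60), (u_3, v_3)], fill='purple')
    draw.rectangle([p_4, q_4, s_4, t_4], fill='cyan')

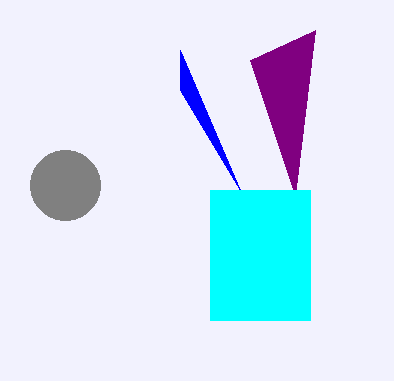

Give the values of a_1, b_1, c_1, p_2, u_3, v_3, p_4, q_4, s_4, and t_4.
a_1 = 65; b_1 = 185; c_1 = 35; p_2 = 180; u_3 = 315; v_3 = 30; p_4 = 210; q_4 = 190; s_4 = 310; t_4 = 320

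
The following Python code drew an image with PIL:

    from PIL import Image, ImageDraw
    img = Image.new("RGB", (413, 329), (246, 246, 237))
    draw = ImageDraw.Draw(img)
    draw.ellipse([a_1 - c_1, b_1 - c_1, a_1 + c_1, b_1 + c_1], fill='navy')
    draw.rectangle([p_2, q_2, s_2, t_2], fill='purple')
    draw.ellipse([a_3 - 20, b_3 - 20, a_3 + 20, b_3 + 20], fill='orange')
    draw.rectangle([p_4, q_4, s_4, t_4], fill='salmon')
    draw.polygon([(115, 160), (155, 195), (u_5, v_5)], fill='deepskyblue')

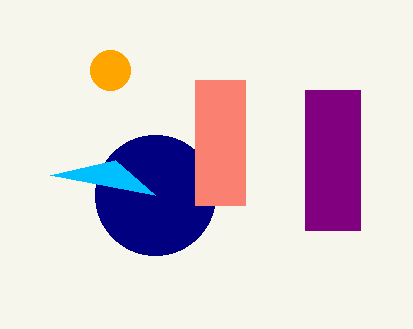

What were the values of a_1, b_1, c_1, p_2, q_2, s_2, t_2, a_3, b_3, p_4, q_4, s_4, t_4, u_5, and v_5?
a_1 = 155, b_1 = 195, c_1 = 60, p_2 = 305, q_2 = 90, s_2 = 360, t_2 = 230, a_3 = 110, b_3 = 70, p_4 = 195, q_4 = 80, s_4 = 245, t_4 = 205, u_5 = 50, v_5 = 175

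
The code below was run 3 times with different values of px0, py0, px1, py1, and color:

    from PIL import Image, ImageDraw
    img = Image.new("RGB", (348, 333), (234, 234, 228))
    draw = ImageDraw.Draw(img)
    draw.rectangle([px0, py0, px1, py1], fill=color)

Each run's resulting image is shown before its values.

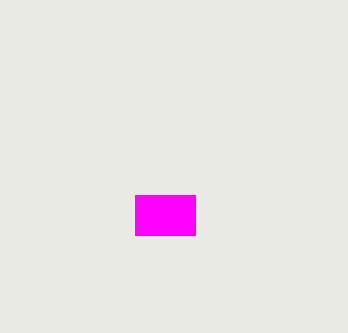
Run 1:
px0 = 135, py0 = 195, px1 = 195, py1 = 235, color = 'magenta'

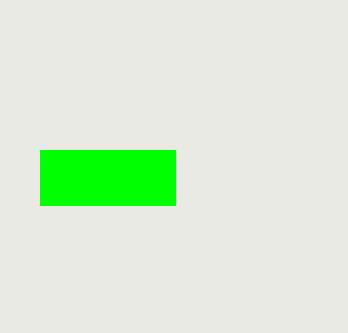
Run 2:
px0 = 40
py0 = 150
px1 = 175
py1 = 205
color = 'lime'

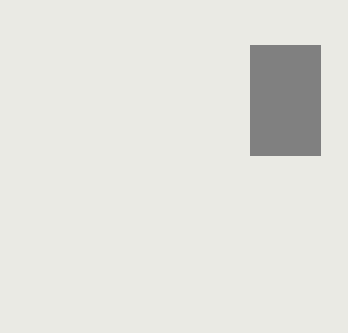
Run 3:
px0 = 250
py0 = 45
px1 = 320
py1 = 155
color = 'gray'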